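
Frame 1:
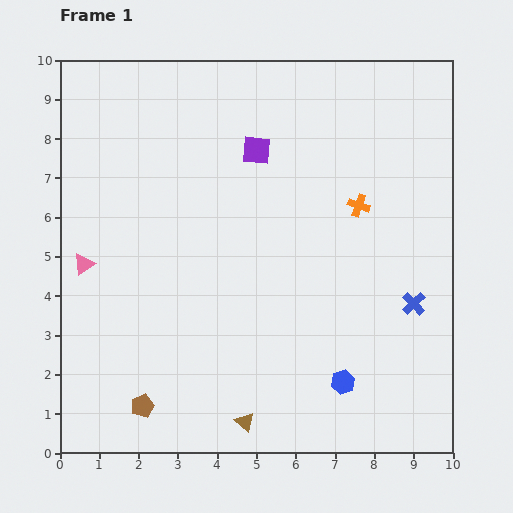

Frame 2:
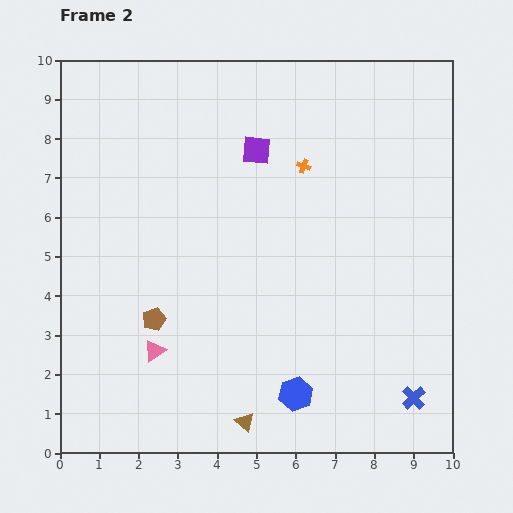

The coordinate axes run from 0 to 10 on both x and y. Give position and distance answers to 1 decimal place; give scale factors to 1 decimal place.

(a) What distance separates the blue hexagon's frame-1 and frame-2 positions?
1.2

The blue hexagon moved from (7.2, 1.8) to (6.0, 1.5), a distance of √(1.2² + 0.3²) ≈ 1.2.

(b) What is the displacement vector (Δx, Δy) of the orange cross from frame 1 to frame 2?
(-1.4, 1.0)

The orange cross was at (7.6, 6.3) in frame 1 and (6.2, 7.3) in frame 2.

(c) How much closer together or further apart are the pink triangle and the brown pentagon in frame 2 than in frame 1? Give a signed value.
-3.1

Distance in frame 1: 3.9. Distance in frame 2: 0.8.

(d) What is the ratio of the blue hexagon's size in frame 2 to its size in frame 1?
1.4×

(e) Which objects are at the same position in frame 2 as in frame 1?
the brown triangle, the purple square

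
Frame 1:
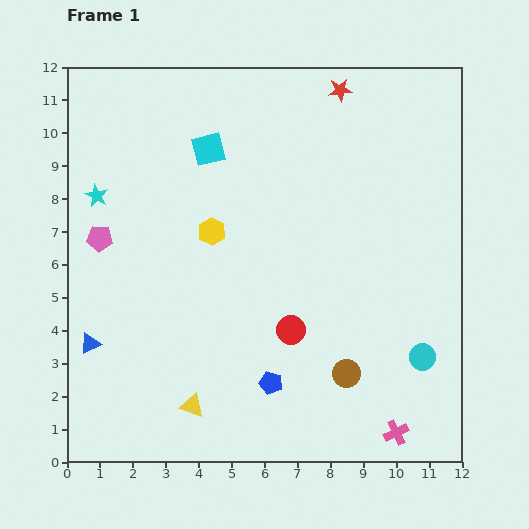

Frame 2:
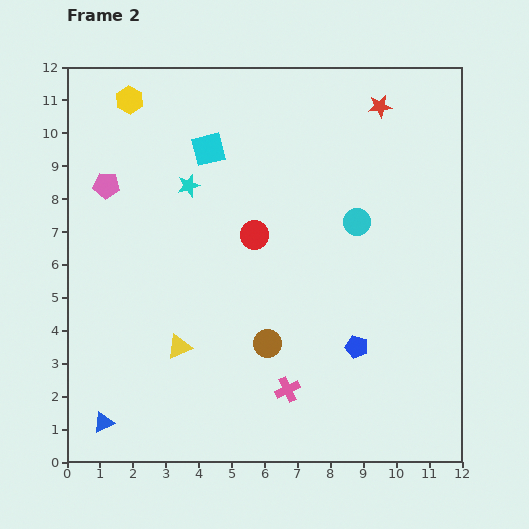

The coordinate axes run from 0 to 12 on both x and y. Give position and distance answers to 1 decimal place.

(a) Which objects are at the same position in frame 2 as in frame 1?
the cyan square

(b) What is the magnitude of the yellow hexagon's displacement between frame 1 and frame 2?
4.7

The yellow hexagon moved from (4.4, 7.0) to (1.9, 11.0), a distance of √(2.5² + 4.0²) ≈ 4.7.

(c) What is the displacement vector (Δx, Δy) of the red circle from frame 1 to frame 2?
(-1.1, 2.9)

The red circle was at (6.8, 4.0) in frame 1 and (5.7, 6.9) in frame 2.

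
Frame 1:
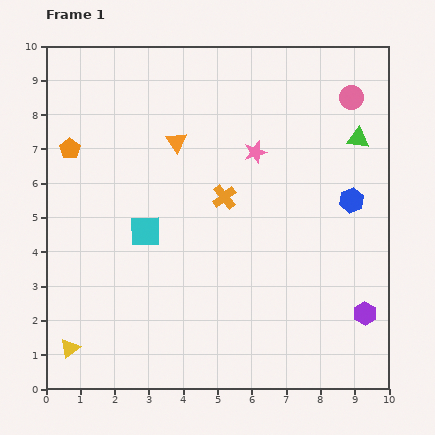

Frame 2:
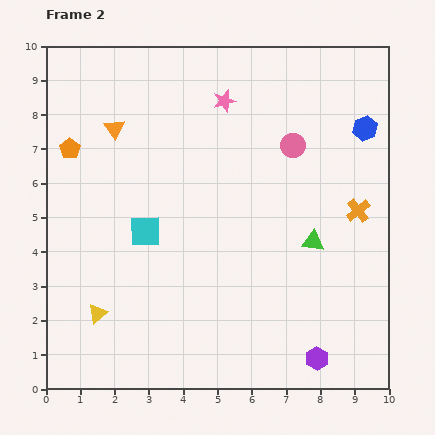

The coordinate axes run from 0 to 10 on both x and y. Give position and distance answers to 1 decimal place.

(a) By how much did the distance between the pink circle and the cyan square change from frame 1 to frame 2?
-2.2

Distance in frame 1: 7.2. Distance in frame 2: 5.0.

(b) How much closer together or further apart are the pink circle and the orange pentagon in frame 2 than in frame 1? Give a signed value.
-1.8

Distance in frame 1: 8.3. Distance in frame 2: 6.5.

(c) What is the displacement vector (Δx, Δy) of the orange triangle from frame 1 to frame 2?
(-1.8, 0.4)

The orange triangle was at (3.8, 7.2) in frame 1 and (2.0, 7.6) in frame 2.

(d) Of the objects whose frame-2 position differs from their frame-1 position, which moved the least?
the yellow triangle

(moved 1.3)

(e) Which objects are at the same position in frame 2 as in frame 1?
the orange pentagon, the cyan square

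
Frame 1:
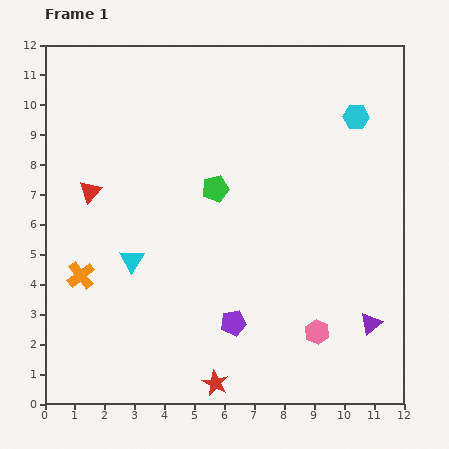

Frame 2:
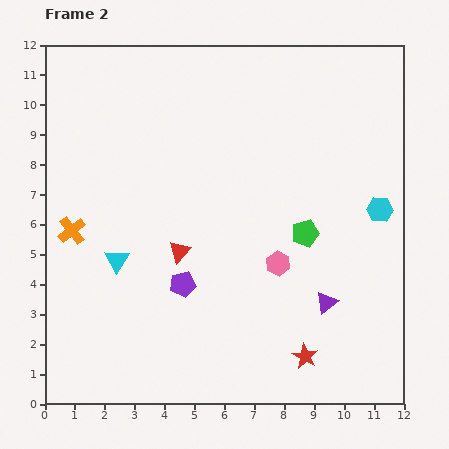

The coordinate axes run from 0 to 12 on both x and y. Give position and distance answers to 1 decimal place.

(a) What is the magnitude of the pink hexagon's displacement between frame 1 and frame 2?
2.6

The pink hexagon moved from (9.1, 2.4) to (7.8, 4.7), a distance of √(1.3² + 2.3²) ≈ 2.6.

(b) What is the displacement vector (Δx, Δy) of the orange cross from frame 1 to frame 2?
(-0.3, 1.5)

The orange cross was at (1.2, 4.3) in frame 1 and (0.9, 5.8) in frame 2.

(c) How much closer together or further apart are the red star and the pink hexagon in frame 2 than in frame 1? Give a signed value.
-0.6

Distance in frame 1: 3.8. Distance in frame 2: 3.2.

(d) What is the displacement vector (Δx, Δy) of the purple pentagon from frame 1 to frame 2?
(-1.7, 1.3)

The purple pentagon was at (6.3, 2.7) in frame 1 and (4.6, 4.0) in frame 2.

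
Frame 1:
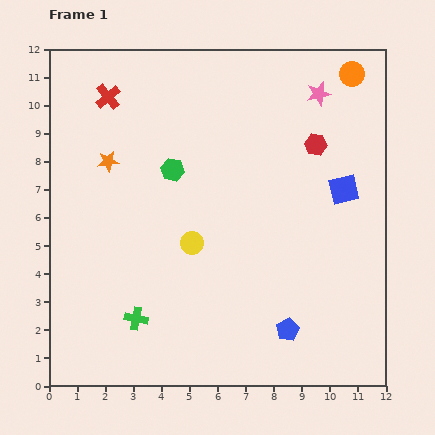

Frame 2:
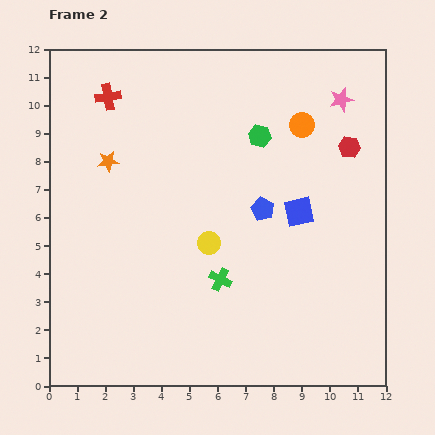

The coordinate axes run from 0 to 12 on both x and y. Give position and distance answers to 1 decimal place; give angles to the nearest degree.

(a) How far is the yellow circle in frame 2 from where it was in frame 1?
0.6

The yellow circle moved from (5.1, 5.1) to (5.7, 5.1), a distance of √(0.6² + 0.0²) ≈ 0.6.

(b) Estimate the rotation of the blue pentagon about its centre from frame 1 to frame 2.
18° counter-clockwise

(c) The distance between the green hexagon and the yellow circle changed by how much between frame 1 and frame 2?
+1.5

Distance in frame 1: 2.7. Distance in frame 2: 4.2.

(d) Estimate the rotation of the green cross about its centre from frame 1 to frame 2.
17° clockwise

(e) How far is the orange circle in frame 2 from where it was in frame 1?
2.5

The orange circle moved from (10.8, 11.1) to (9.0, 9.3), a distance of √(1.8² + 1.8²) ≈ 2.5.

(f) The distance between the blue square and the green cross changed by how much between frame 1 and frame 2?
-5.0

Distance in frame 1: 8.7. Distance in frame 2: 3.7.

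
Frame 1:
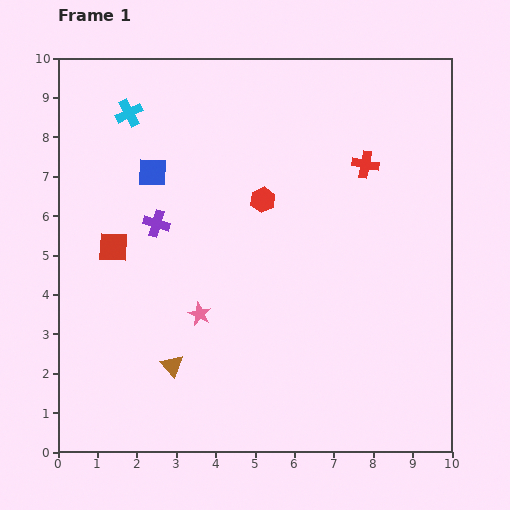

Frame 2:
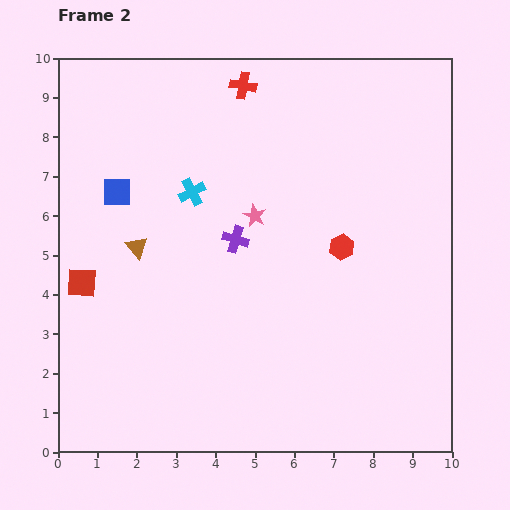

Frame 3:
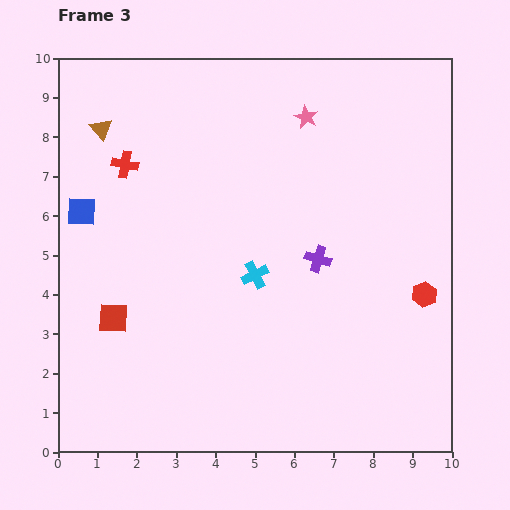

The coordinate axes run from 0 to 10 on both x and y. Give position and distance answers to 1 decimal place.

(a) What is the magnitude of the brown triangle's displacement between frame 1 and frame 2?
3.1

The brown triangle moved from (2.9, 2.2) to (2.0, 5.2), a distance of √(0.9² + 3.0²) ≈ 3.1.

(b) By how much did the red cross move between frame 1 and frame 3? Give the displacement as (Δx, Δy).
(-6.1, 0.0)

The red cross was at (7.8, 7.3) in frame 1 and (1.7, 7.3) in frame 3.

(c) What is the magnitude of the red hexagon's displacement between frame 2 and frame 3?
2.4

The red hexagon moved from (7.2, 5.2) to (9.3, 4.0), a distance of √(2.1² + 1.2²) ≈ 2.4.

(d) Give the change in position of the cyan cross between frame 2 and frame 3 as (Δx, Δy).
(1.6, -2.1)

The cyan cross was at (3.4, 6.6) in frame 2 and (5.0, 4.5) in frame 3.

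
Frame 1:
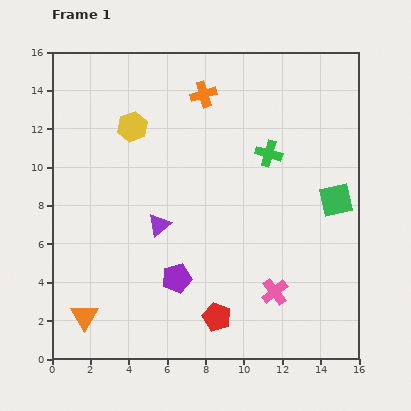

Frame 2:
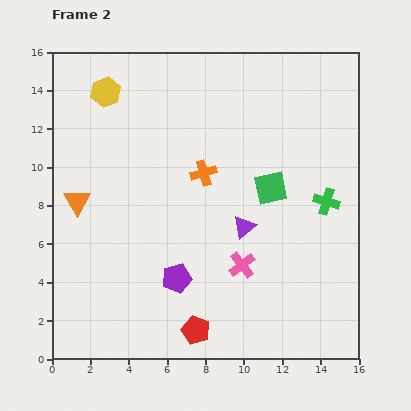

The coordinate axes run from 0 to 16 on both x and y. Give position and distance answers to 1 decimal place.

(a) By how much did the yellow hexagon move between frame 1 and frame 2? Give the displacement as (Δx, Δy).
(-1.4, 1.8)

The yellow hexagon was at (4.2, 12.1) in frame 1 and (2.8, 13.9) in frame 2.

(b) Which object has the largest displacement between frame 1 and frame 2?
the orange triangle

(moved 6.0; next 4.4)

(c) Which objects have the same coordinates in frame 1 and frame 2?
the purple pentagon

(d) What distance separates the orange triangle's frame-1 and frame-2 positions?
6.0

The orange triangle moved from (1.7, 2.2) to (1.3, 8.2), a distance of √(0.4² + 6.0²) ≈ 6.0.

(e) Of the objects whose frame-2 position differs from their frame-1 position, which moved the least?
the red pentagon

(moved 1.3)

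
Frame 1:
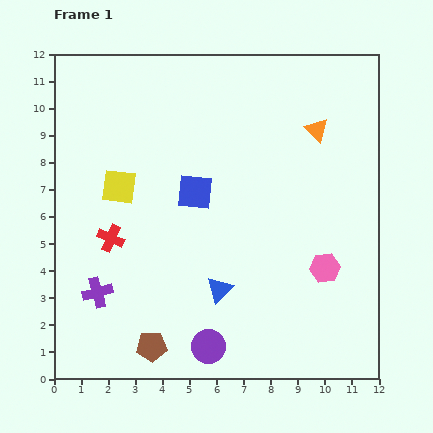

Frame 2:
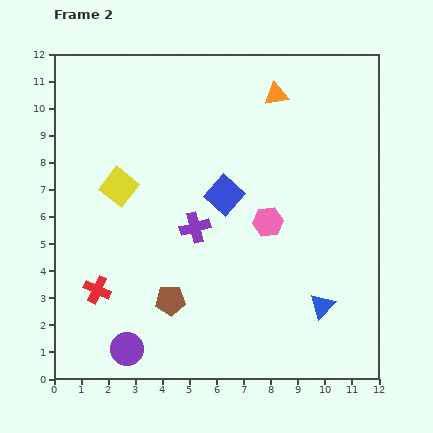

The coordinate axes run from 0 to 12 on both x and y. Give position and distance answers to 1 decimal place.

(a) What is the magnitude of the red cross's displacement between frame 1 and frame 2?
2.0

The red cross moved from (2.1, 5.2) to (1.6, 3.3), a distance of √(0.5² + 1.9²) ≈ 2.0.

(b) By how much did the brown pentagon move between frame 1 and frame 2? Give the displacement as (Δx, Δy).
(0.7, 1.7)

The brown pentagon was at (3.6, 1.2) in frame 1 and (4.3, 2.9) in frame 2.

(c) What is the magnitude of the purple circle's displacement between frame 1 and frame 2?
3.0

The purple circle moved from (5.7, 1.2) to (2.7, 1.1), a distance of √(3.0² + 0.1²) ≈ 3.0.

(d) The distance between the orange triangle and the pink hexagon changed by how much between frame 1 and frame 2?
-0.4

Distance in frame 1: 5.1. Distance in frame 2: 4.7.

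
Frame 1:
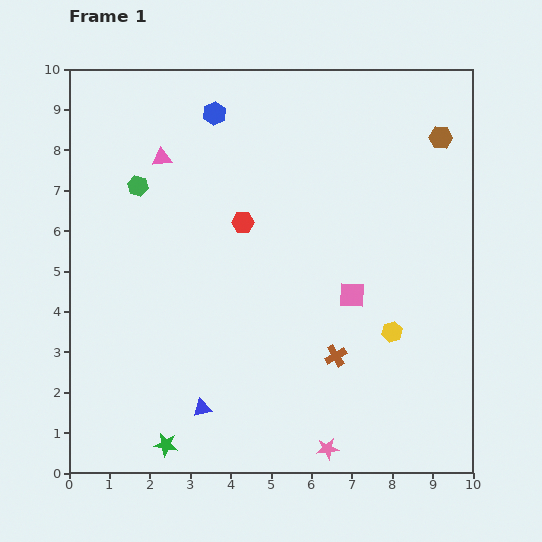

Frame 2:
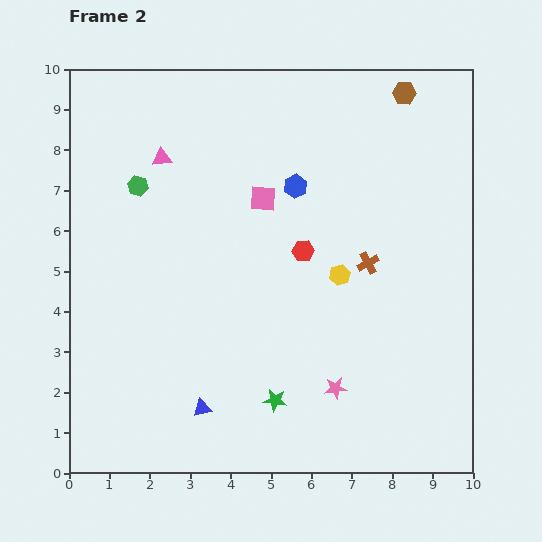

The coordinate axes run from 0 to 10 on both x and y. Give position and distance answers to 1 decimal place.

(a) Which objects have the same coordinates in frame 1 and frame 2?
the blue triangle, the green hexagon, the pink triangle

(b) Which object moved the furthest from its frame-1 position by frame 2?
the pink square

(moved 3.3; next 2.9)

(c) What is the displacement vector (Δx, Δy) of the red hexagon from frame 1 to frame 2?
(1.5, -0.7)

The red hexagon was at (4.3, 6.2) in frame 1 and (5.8, 5.5) in frame 2.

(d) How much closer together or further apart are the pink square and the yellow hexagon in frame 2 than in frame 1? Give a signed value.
+1.4

Distance in frame 1: 1.3. Distance in frame 2: 2.7.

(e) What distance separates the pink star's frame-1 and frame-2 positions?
1.5

The pink star moved from (6.4, 0.6) to (6.6, 2.1), a distance of √(0.2² + 1.5²) ≈ 1.5.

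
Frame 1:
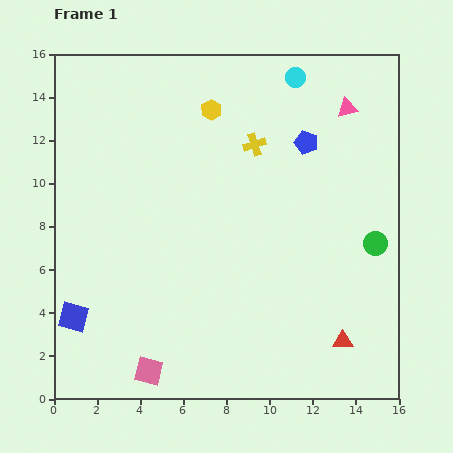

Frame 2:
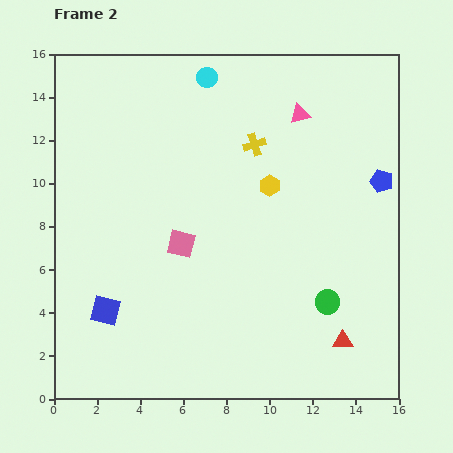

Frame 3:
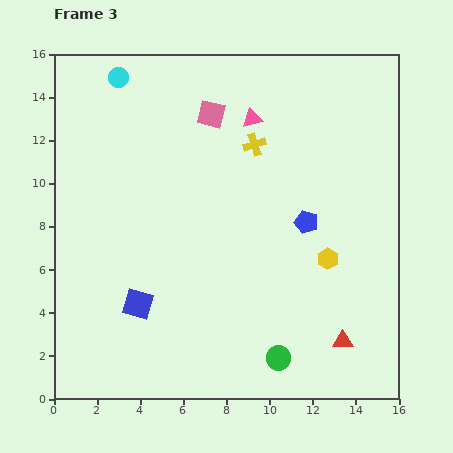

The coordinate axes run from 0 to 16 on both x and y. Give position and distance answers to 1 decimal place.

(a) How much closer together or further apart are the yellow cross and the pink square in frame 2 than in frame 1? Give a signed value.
-5.9

Distance in frame 1: 11.6. Distance in frame 2: 5.7.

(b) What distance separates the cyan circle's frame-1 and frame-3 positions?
8.2

The cyan circle moved from (11.2, 14.9) to (3.0, 14.9), a distance of √(8.2² + 0.0²) ≈ 8.2.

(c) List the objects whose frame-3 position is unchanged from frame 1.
the yellow cross, the red triangle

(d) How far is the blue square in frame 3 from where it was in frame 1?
3.1

The blue square moved from (0.9, 3.8) to (3.9, 4.4), a distance of √(3.0² + 0.6²) ≈ 3.1.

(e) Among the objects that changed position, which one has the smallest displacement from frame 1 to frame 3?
the blue square

(moved 3.1)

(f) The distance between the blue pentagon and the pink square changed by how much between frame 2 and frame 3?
-3.0

Distance in frame 2: 9.7. Distance in frame 3: 6.7.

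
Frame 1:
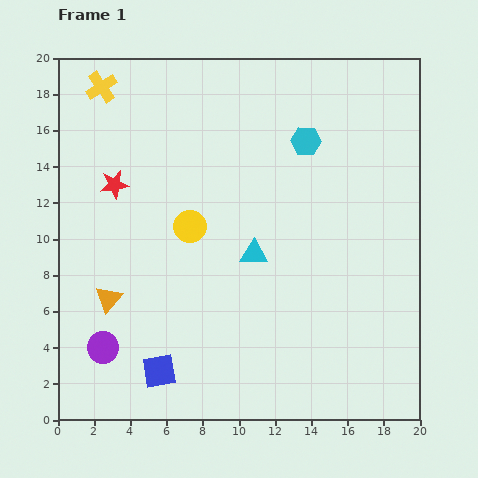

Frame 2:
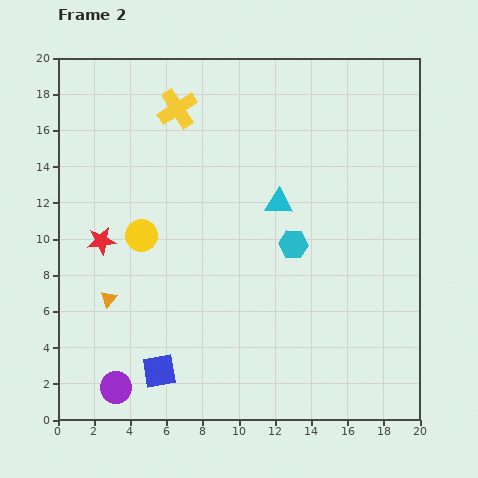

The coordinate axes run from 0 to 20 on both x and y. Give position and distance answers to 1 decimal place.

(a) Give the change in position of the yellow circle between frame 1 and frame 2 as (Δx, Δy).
(-2.7, -0.5)

The yellow circle was at (7.3, 10.7) in frame 1 and (4.6, 10.2) in frame 2.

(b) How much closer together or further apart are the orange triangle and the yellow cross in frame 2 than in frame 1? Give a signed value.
-0.5

Distance in frame 1: 11.7. Distance in frame 2: 11.2.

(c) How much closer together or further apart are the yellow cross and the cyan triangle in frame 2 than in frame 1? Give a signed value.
-4.9

Distance in frame 1: 12.5. Distance in frame 2: 7.6.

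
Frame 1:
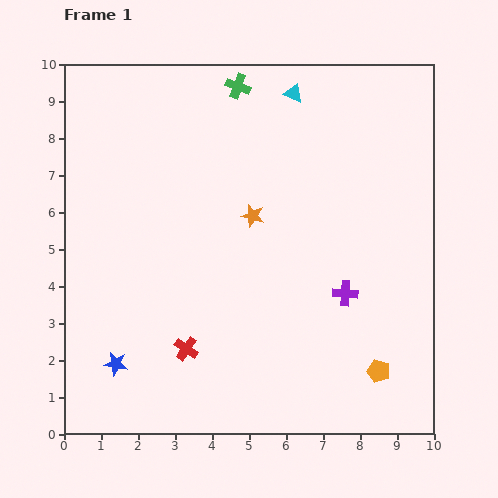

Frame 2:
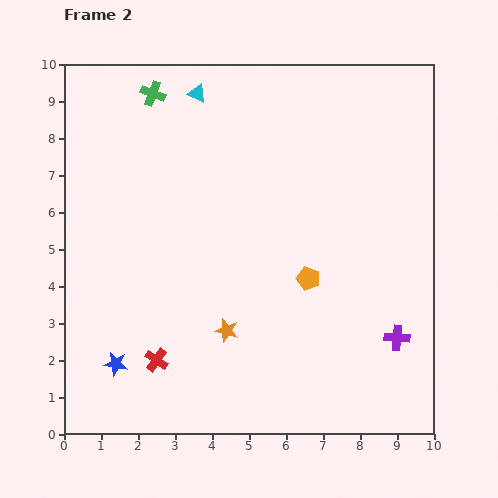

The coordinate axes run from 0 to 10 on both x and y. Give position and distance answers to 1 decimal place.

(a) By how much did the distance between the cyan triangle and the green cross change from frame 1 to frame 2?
-0.3

Distance in frame 1: 1.5. Distance in frame 2: 1.2.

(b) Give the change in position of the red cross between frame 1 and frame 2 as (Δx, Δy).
(-0.8, -0.3)

The red cross was at (3.3, 2.3) in frame 1 and (2.5, 2.0) in frame 2.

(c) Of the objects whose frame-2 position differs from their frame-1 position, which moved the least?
the red cross

(moved 0.9)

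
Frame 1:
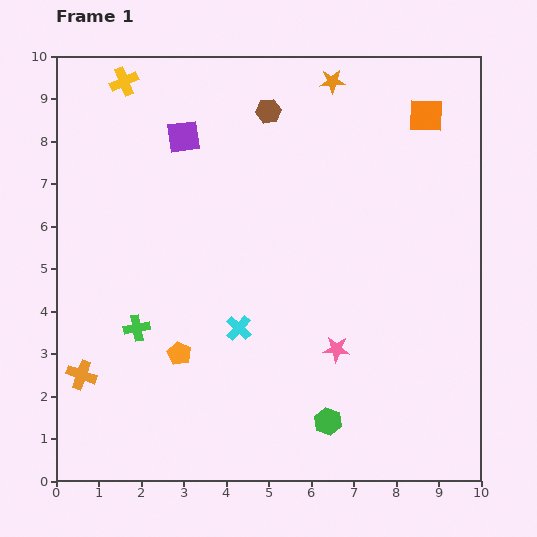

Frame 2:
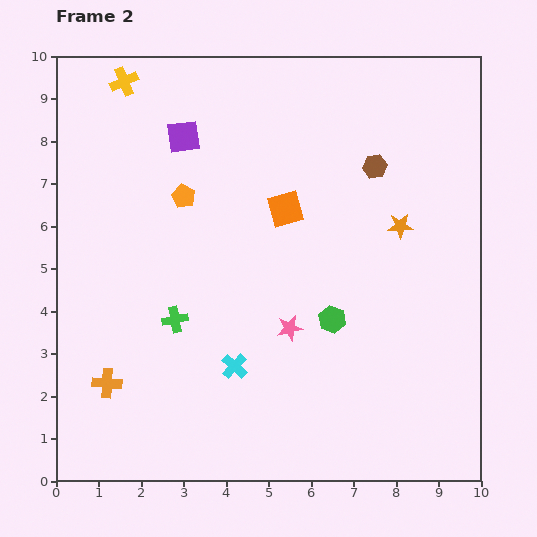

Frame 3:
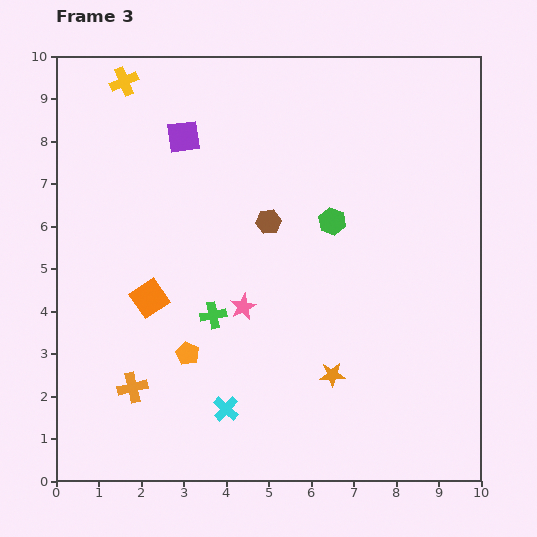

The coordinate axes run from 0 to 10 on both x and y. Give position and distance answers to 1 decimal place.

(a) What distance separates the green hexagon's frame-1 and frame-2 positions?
2.4

The green hexagon moved from (6.4, 1.4) to (6.5, 3.8), a distance of √(0.1² + 2.4²) ≈ 2.4.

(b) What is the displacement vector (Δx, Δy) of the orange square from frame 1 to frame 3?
(-6.5, -4.3)

The orange square was at (8.7, 8.6) in frame 1 and (2.2, 4.3) in frame 3.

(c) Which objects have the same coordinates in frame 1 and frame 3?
the purple square, the yellow cross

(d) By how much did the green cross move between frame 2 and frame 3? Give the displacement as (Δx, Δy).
(0.9, 0.1)

The green cross was at (2.8, 3.8) in frame 2 and (3.7, 3.9) in frame 3.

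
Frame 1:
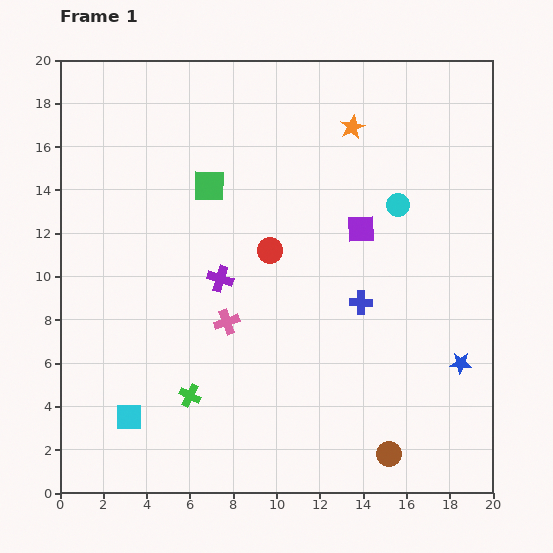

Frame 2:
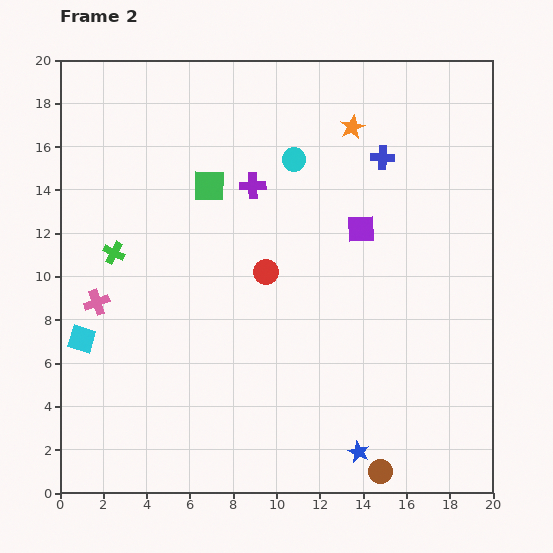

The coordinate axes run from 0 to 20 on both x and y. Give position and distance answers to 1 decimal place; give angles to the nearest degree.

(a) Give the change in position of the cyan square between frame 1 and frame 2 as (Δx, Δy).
(-2.2, 3.6)

The cyan square was at (3.2, 3.5) in frame 1 and (1.0, 7.1) in frame 2.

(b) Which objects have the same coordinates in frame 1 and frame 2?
the orange star, the purple square, the green square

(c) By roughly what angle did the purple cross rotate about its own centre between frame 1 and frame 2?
19° counter-clockwise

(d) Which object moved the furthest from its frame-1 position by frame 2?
the green cross

(moved 7.5; next 6.8)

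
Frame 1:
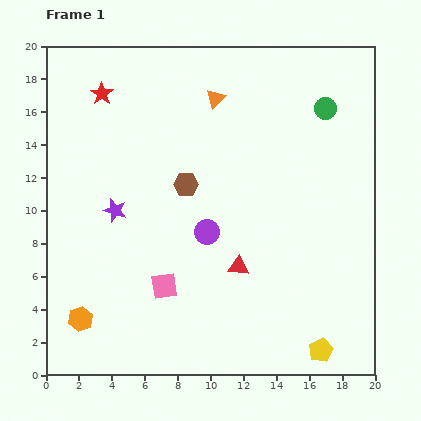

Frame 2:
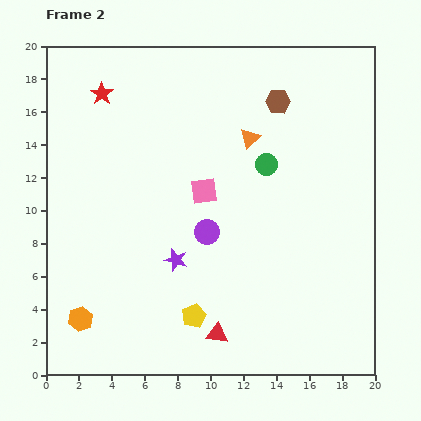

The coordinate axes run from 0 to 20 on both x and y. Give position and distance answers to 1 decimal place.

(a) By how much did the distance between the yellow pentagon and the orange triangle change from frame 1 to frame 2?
-5.3

Distance in frame 1: 16.6. Distance in frame 2: 11.3.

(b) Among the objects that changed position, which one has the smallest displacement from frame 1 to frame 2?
the orange triangle

(moved 3.2)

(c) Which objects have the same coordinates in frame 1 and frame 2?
the red star, the orange hexagon, the purple circle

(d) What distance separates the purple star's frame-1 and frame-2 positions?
4.8

The purple star moved from (4.2, 10.0) to (7.9, 7.0), a distance of √(3.7² + 3.0²) ≈ 4.8.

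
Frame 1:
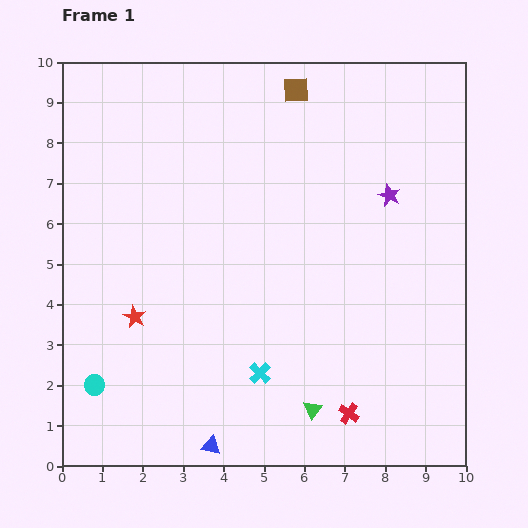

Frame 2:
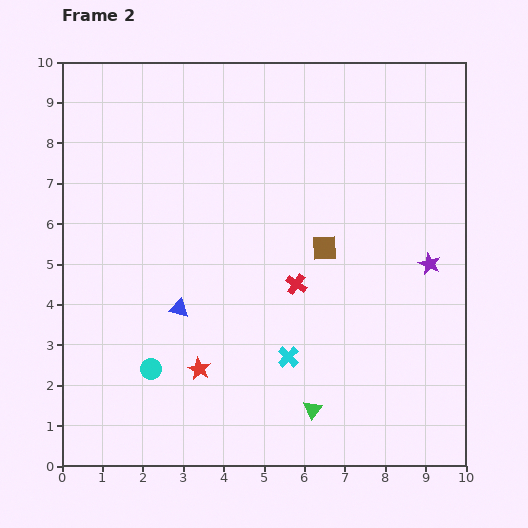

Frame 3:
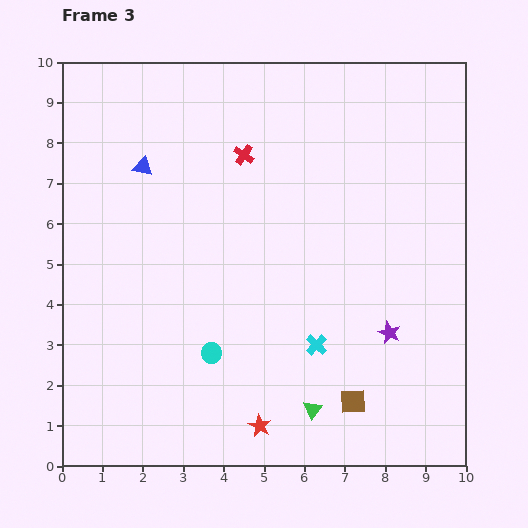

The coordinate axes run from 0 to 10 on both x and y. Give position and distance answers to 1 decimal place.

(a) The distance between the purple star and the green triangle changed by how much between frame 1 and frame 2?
-1.0

Distance in frame 1: 5.6. Distance in frame 2: 4.6.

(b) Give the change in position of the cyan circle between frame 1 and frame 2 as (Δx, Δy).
(1.4, 0.4)

The cyan circle was at (0.8, 2.0) in frame 1 and (2.2, 2.4) in frame 2.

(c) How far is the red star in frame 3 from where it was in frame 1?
4.1

The red star moved from (1.8, 3.7) to (4.9, 1.0), a distance of √(3.1² + 2.7²) ≈ 4.1.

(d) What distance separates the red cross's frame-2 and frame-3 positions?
3.5

The red cross moved from (5.8, 4.5) to (4.5, 7.7), a distance of √(1.3² + 3.2²) ≈ 3.5.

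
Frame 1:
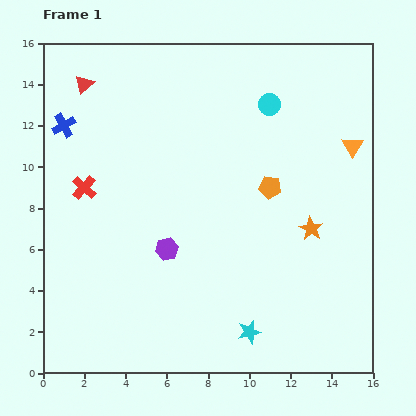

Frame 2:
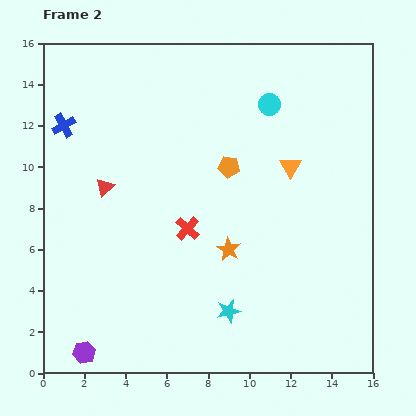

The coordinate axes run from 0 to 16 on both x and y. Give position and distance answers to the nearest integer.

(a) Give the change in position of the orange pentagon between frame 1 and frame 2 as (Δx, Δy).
(-2, 1)

The orange pentagon was at (11, 9) in frame 1 and (9, 10) in frame 2.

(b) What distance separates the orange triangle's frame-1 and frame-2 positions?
3

The orange triangle moved from (15, 11) to (12, 10), a distance of √(3² + 1²) ≈ 3.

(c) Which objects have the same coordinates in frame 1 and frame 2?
the cyan circle, the blue cross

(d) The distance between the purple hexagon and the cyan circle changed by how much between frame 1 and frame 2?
+6

Distance in frame 1: 9. Distance in frame 2: 15.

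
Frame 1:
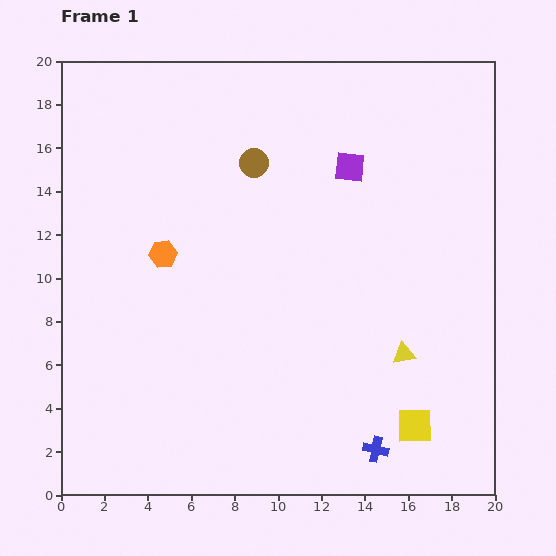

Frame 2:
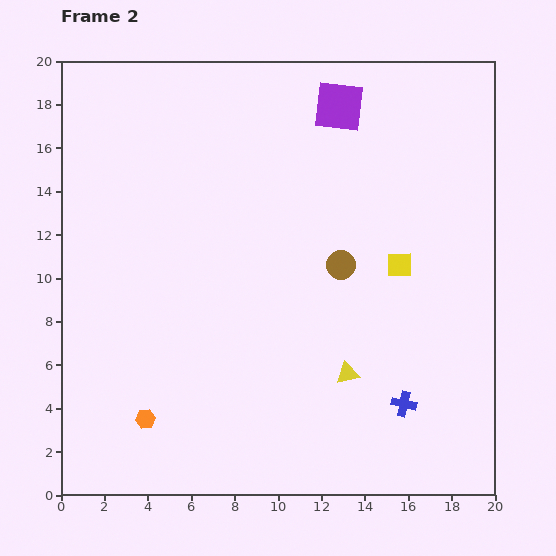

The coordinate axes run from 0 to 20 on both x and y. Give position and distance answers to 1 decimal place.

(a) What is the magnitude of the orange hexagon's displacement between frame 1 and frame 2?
7.6

The orange hexagon moved from (4.7, 11.1) to (3.9, 3.5), a distance of √(0.8² + 7.6²) ≈ 7.6.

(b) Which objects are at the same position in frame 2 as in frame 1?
none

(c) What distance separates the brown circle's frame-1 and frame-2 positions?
6.2

The brown circle moved from (8.9, 15.3) to (12.9, 10.6), a distance of √(4.0² + 4.7²) ≈ 6.2.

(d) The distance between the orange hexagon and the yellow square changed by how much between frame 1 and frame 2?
-0.3

Distance in frame 1: 14.0. Distance in frame 2: 13.7.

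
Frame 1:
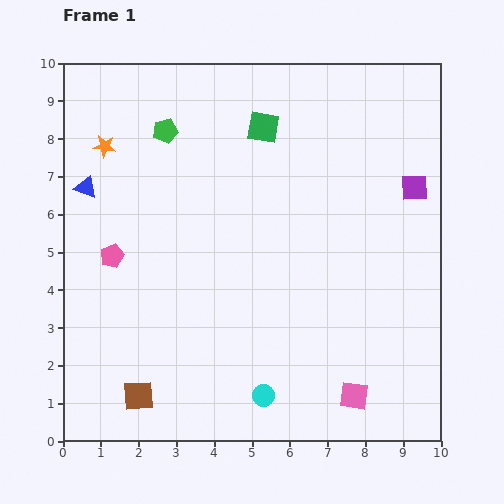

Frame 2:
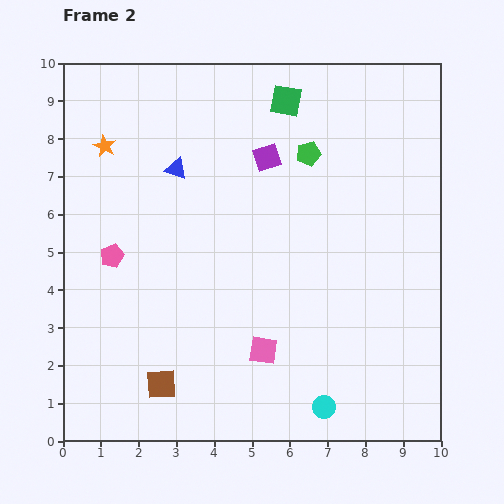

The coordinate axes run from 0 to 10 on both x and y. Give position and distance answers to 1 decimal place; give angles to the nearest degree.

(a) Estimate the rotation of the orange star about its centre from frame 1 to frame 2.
19° clockwise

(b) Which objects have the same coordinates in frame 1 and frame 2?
the pink pentagon, the orange star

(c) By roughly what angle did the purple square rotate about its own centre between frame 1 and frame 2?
16° counter-clockwise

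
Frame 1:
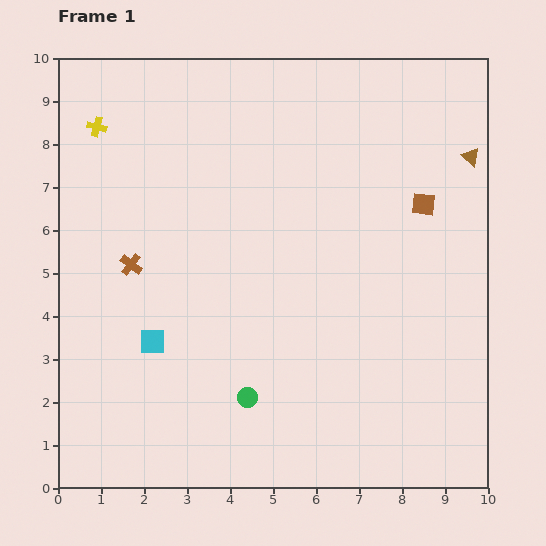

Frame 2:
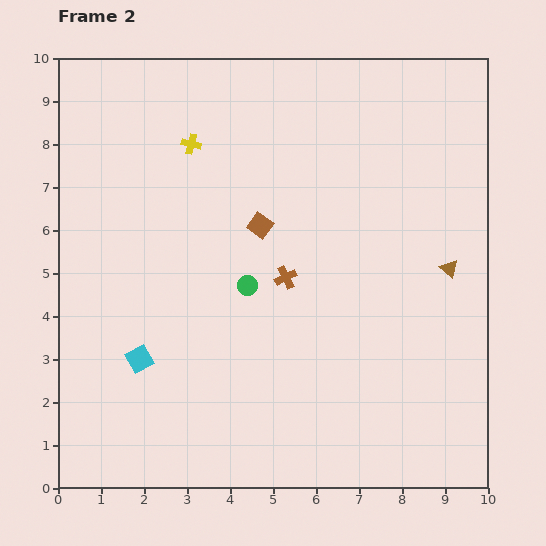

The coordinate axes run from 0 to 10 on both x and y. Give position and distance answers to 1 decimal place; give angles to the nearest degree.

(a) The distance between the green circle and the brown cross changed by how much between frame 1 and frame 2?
-3.2

Distance in frame 1: 4.1. Distance in frame 2: 0.9.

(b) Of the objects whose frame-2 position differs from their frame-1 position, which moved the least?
the cyan square

(moved 0.5)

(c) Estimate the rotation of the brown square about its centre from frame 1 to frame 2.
29° clockwise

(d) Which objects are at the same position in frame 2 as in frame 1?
none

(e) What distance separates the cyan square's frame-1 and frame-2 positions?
0.5

The cyan square moved from (2.2, 3.4) to (1.9, 3.0), a distance of √(0.3² + 0.4²) ≈ 0.5.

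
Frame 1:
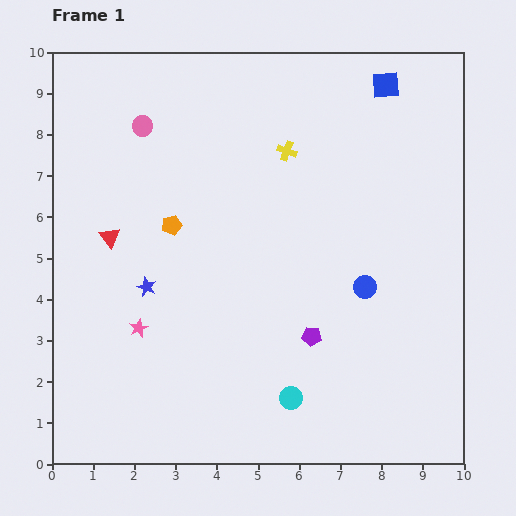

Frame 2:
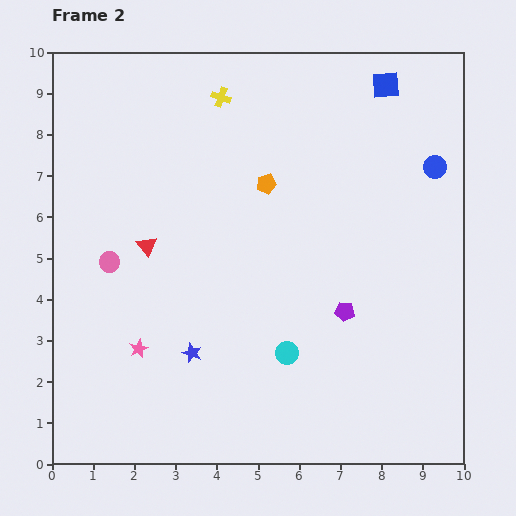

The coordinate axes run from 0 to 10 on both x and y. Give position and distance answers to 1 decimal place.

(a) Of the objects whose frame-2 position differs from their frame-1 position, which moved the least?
the pink star

(moved 0.5)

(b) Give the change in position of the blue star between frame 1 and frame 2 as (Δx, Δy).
(1.1, -1.6)

The blue star was at (2.3, 4.3) in frame 1 and (3.4, 2.7) in frame 2.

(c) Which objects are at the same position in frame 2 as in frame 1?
the blue square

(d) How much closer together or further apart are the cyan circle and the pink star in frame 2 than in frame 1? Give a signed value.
-0.5

Distance in frame 1: 4.1. Distance in frame 2: 3.6.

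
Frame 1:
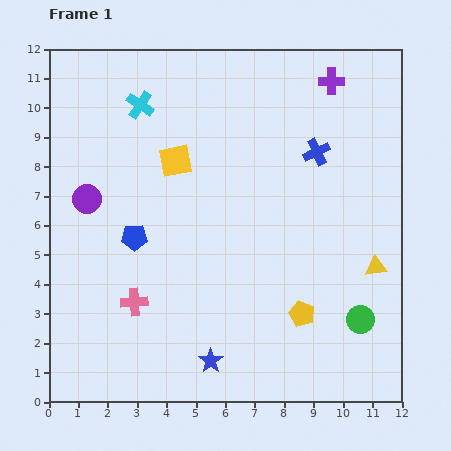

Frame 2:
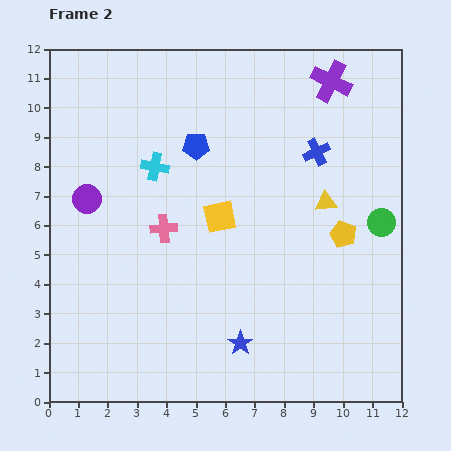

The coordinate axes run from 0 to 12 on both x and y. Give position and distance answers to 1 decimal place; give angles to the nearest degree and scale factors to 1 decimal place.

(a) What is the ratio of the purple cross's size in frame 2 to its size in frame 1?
1.6×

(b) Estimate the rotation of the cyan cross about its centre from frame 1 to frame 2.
23° counter-clockwise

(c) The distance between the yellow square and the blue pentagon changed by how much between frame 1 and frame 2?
-0.5

Distance in frame 1: 3.0. Distance in frame 2: 2.5.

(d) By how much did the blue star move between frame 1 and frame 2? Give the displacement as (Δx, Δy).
(1.0, 0.6)

The blue star was at (5.5, 1.4) in frame 1 and (6.5, 2.0) in frame 2.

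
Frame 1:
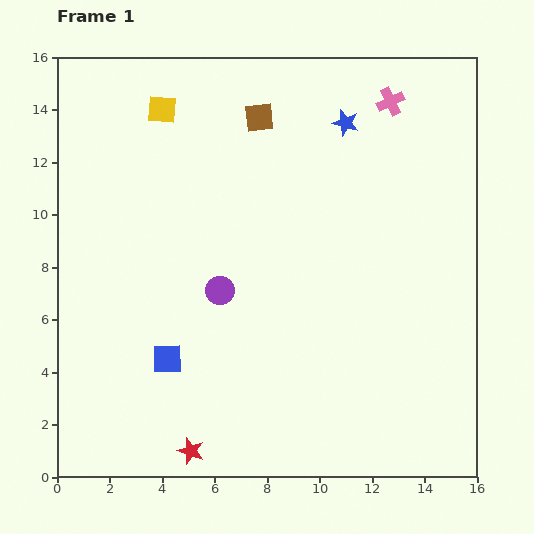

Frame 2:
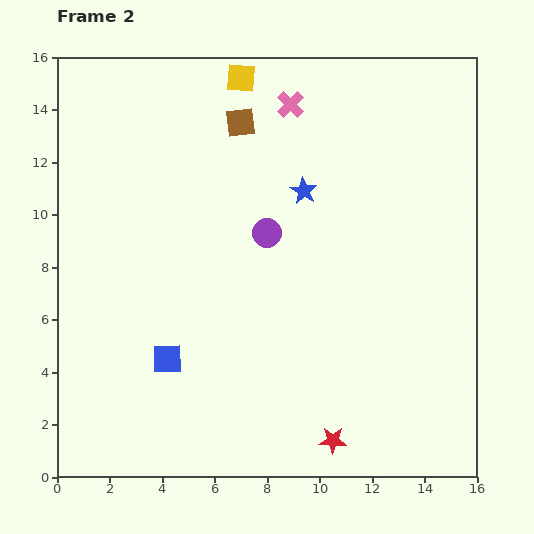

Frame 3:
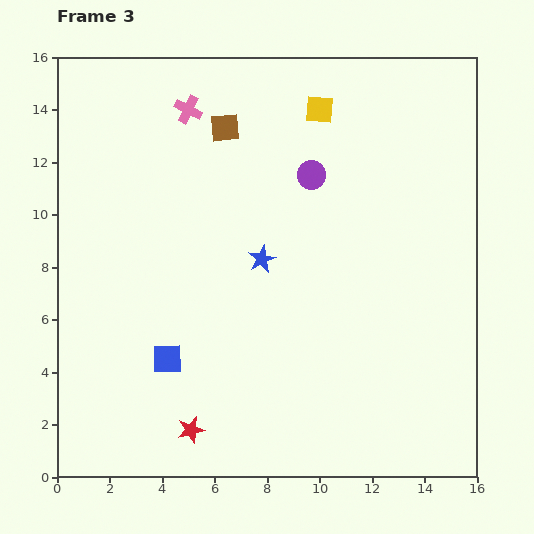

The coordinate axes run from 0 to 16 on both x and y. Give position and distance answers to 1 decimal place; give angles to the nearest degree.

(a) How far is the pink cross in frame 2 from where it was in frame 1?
3.8

The pink cross moved from (12.7, 14.3) to (8.9, 14.2), a distance of √(3.8² + 0.1²) ≈ 3.8.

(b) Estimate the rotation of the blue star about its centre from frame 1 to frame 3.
31° clockwise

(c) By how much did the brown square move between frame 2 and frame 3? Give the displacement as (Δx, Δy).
(-0.6, -0.2)

The brown square was at (7.0, 13.5) in frame 2 and (6.4, 13.3) in frame 3.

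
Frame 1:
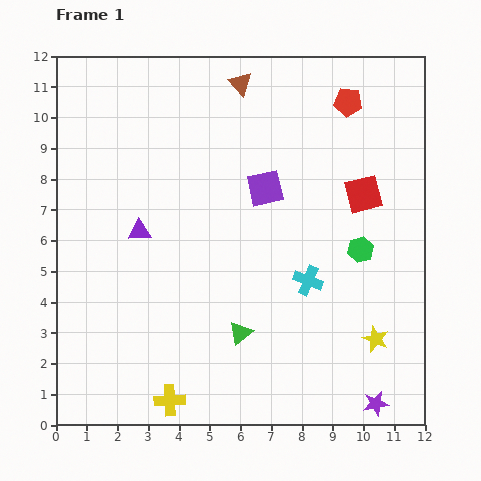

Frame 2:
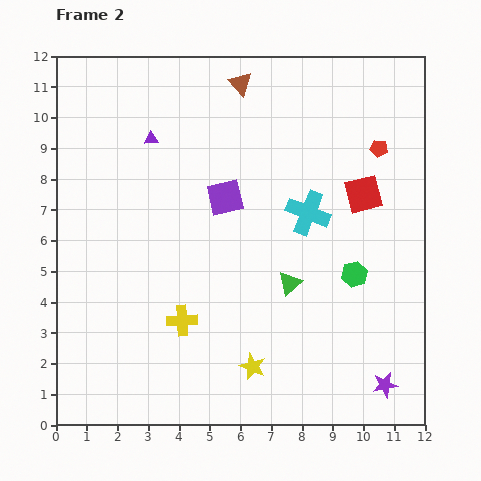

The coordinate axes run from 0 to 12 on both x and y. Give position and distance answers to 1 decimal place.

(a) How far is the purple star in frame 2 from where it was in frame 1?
0.7

The purple star moved from (10.4, 0.7) to (10.7, 1.3), a distance of √(0.3² + 0.6²) ≈ 0.7.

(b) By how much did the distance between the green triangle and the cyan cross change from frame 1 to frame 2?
-0.4

Distance in frame 1: 2.8. Distance in frame 2: 2.4.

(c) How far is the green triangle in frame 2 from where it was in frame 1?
2.3

The green triangle moved from (6.0, 3.0) to (7.6, 4.6), a distance of √(1.6² + 1.6²) ≈ 2.3.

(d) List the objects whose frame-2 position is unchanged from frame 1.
the red square, the brown triangle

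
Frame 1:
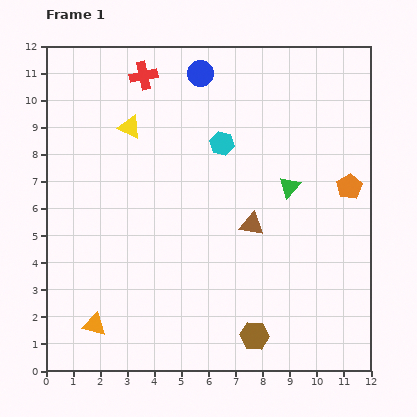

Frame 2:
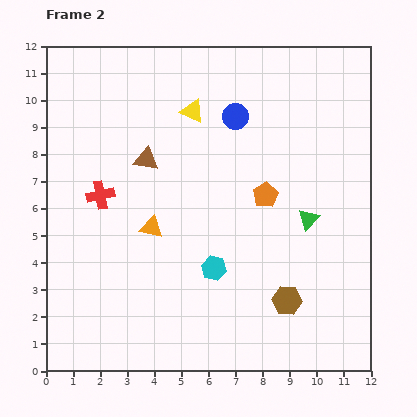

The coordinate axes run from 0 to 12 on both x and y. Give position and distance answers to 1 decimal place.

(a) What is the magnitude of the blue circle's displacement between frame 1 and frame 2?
2.1

The blue circle moved from (5.7, 11.0) to (7.0, 9.4), a distance of √(1.3² + 1.6²) ≈ 2.1.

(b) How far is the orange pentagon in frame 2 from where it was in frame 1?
3.1

The orange pentagon moved from (11.2, 6.8) to (8.1, 6.5), a distance of √(3.1² + 0.3²) ≈ 3.1.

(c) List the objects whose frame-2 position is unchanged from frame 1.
none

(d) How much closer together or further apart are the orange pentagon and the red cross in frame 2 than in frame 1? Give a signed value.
-2.5

Distance in frame 1: 8.6. Distance in frame 2: 6.1.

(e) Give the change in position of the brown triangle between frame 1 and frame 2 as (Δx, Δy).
(-3.9, 2.4)

The brown triangle was at (7.6, 5.4) in frame 1 and (3.7, 7.8) in frame 2.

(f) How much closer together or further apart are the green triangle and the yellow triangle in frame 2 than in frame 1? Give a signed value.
-0.4

Distance in frame 1: 6.3. Distance in frame 2: 5.9.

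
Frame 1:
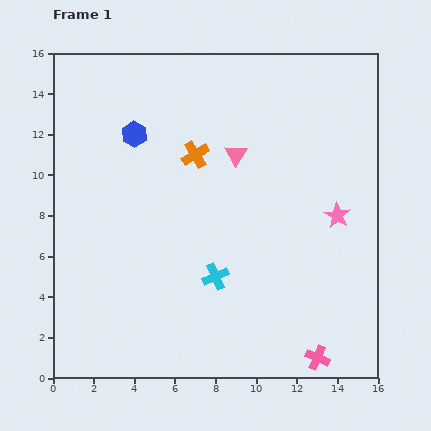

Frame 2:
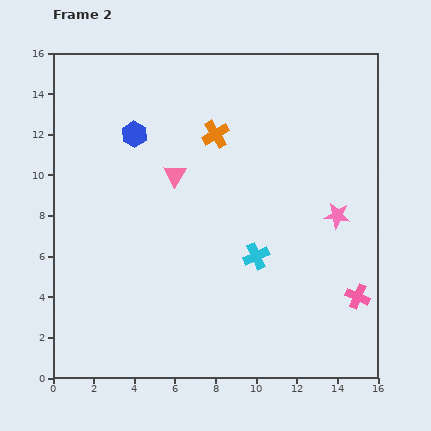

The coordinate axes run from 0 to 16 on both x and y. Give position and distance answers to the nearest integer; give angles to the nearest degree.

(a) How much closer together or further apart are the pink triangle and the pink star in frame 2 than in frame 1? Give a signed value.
+2

Distance in frame 1: 6. Distance in frame 2: 8.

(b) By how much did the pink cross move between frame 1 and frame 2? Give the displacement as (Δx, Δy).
(2, 3)

The pink cross was at (13, 1) in frame 1 and (15, 4) in frame 2.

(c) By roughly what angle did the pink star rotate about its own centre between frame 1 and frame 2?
23° counter-clockwise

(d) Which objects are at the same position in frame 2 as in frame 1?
the pink star, the blue hexagon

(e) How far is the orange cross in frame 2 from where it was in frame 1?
1

The orange cross moved from (7, 11) to (8, 12), a distance of √(1² + 1²) ≈ 1.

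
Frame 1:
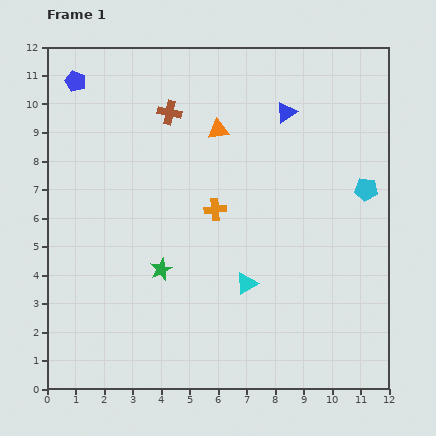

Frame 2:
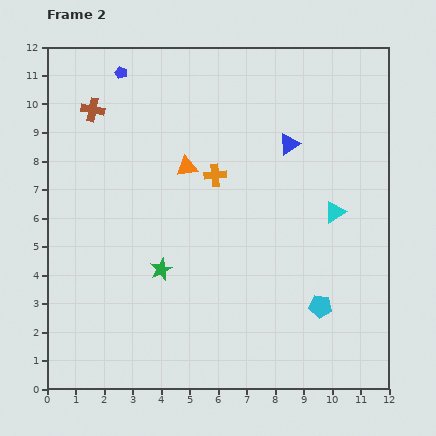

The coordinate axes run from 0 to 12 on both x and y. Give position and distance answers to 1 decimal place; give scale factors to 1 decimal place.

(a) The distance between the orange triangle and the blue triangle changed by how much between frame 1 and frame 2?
+1.2

Distance in frame 1: 2.5. Distance in frame 2: 3.7.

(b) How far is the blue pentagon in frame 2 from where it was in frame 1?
1.6

The blue pentagon moved from (1.0, 10.8) to (2.6, 11.1), a distance of √(1.6² + 0.3²) ≈ 1.6.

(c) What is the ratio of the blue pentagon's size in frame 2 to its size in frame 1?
0.6×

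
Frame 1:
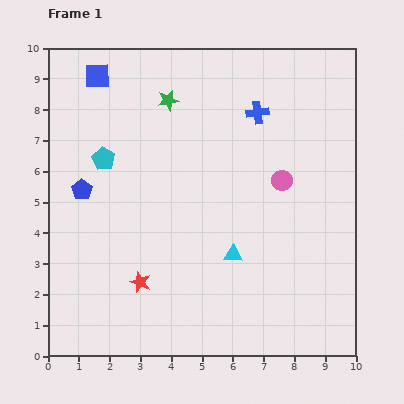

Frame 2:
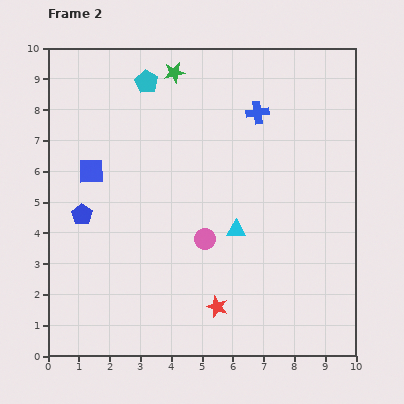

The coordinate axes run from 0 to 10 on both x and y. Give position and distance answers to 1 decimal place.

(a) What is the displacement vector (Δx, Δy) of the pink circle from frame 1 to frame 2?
(-2.5, -1.9)

The pink circle was at (7.6, 5.7) in frame 1 and (5.1, 3.8) in frame 2.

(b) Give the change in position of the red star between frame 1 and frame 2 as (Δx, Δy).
(2.5, -0.8)

The red star was at (3.0, 2.4) in frame 1 and (5.5, 1.6) in frame 2.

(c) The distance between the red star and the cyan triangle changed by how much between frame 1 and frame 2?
-0.5

Distance in frame 1: 3.1. Distance in frame 2: 2.6.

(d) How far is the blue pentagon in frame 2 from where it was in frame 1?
0.8

The blue pentagon moved from (1.1, 5.4) to (1.1, 4.6), a distance of √(0.0² + 0.8²) ≈ 0.8.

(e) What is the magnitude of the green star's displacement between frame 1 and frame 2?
0.9

The green star moved from (3.9, 8.3) to (4.1, 9.2), a distance of √(0.2² + 0.9²) ≈ 0.9.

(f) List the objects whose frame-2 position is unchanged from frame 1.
the blue cross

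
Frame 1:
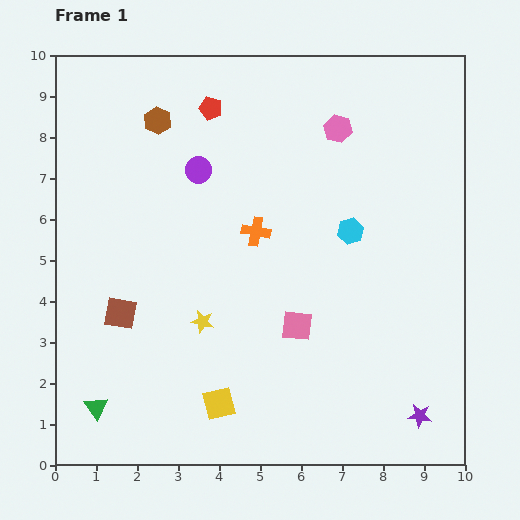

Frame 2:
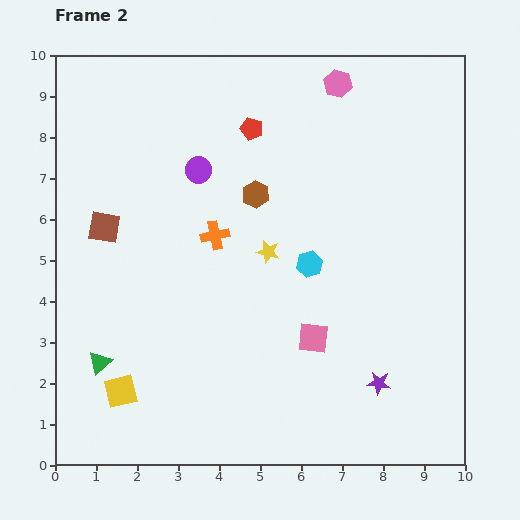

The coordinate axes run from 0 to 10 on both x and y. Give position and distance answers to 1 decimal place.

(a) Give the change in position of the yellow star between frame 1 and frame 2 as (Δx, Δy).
(1.6, 1.7)

The yellow star was at (3.6, 3.5) in frame 1 and (5.2, 5.2) in frame 2.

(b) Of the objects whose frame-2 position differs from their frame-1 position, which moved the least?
the pink square

(moved 0.5)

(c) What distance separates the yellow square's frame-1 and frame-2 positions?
2.4

The yellow square moved from (4.0, 1.5) to (1.6, 1.8), a distance of √(2.4² + 0.3²) ≈ 2.4.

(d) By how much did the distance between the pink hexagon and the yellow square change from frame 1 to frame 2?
+1.9

Distance in frame 1: 7.3. Distance in frame 2: 9.2.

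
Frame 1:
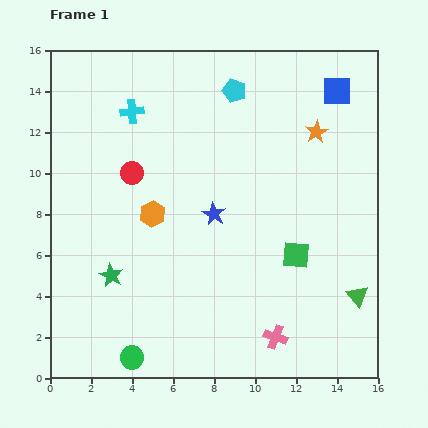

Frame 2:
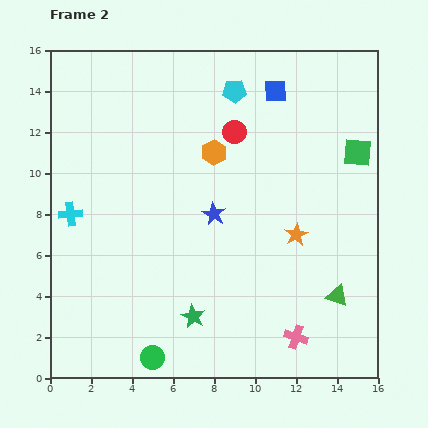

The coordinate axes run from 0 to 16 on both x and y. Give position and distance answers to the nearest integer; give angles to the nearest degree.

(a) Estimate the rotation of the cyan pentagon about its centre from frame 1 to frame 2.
21° counter-clockwise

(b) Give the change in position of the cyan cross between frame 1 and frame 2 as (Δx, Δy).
(-3, -5)

The cyan cross was at (4, 13) in frame 1 and (1, 8) in frame 2.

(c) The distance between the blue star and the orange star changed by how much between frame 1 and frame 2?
-2

Distance in frame 1: 6. Distance in frame 2: 4.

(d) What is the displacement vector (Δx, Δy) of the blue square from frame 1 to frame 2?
(-3, 0)

The blue square was at (14, 14) in frame 1 and (11, 14) in frame 2.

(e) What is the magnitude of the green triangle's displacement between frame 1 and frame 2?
1

The green triangle moved from (15, 4) to (14, 4), a distance of √(1² + 0²) ≈ 1.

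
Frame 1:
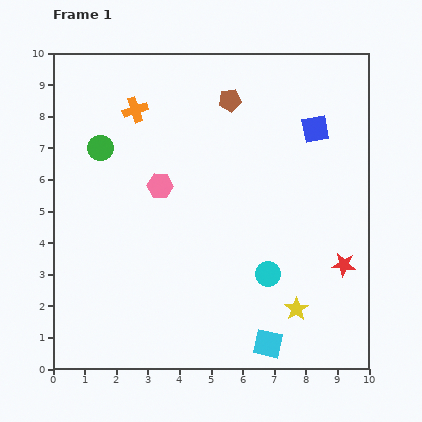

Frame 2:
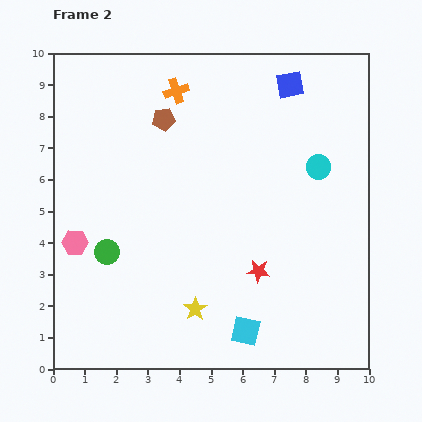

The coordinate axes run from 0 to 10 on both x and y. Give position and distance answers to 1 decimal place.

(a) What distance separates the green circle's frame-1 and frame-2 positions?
3.3

The green circle moved from (1.5, 7.0) to (1.7, 3.7), a distance of √(0.2² + 3.3²) ≈ 3.3.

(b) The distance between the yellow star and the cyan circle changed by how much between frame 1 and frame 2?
+4.6

Distance in frame 1: 1.4. Distance in frame 2: 6.0.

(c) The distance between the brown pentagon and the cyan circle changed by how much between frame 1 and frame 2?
-0.5

Distance in frame 1: 5.6. Distance in frame 2: 5.1.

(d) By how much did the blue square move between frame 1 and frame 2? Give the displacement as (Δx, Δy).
(-0.8, 1.4)

The blue square was at (8.3, 7.6) in frame 1 and (7.5, 9.0) in frame 2.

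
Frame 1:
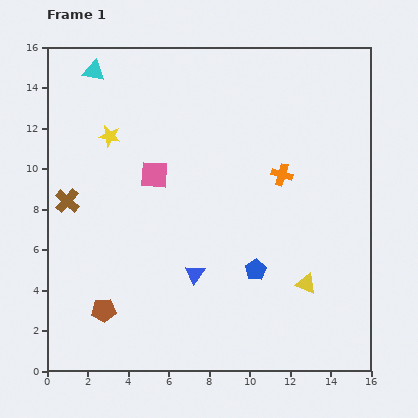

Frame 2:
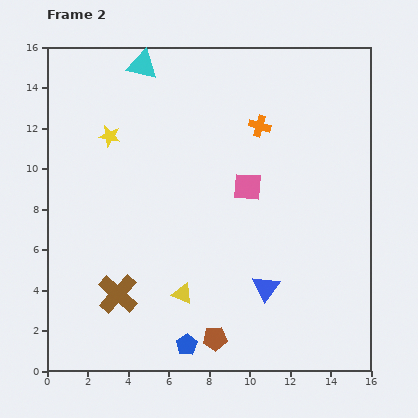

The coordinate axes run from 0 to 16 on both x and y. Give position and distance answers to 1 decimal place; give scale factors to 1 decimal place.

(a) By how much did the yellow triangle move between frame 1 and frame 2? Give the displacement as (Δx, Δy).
(-6.1, -0.5)

The yellow triangle was at (12.8, 4.3) in frame 1 and (6.7, 3.8) in frame 2.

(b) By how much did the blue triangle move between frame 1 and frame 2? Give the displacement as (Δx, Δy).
(3.5, -0.7)

The blue triangle was at (7.3, 4.8) in frame 1 and (10.8, 4.1) in frame 2.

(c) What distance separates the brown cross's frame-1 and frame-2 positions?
5.2

The brown cross moved from (1.0, 8.4) to (3.5, 3.8), a distance of √(2.5² + 4.6²) ≈ 5.2.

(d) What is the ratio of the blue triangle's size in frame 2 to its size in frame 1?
1.4×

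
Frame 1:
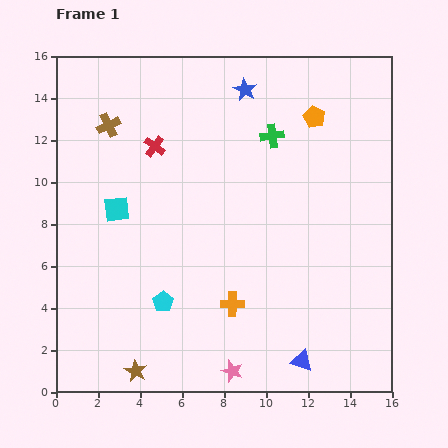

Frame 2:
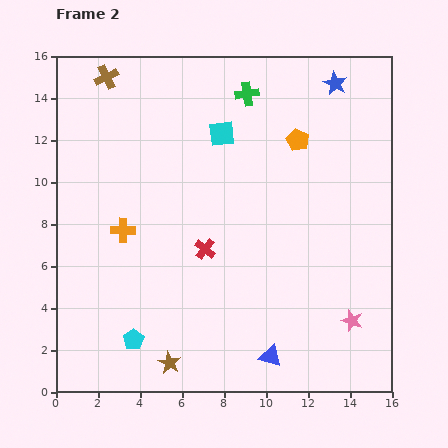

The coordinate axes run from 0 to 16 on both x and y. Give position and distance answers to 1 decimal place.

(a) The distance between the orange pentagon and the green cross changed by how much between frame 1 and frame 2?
+1.1

Distance in frame 1: 2.2. Distance in frame 2: 3.3.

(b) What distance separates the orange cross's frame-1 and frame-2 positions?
6.3

The orange cross moved from (8.4, 4.2) to (3.2, 7.7), a distance of √(5.2² + 3.5²) ≈ 6.3.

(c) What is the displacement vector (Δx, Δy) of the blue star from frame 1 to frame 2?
(4.3, 0.3)

The blue star was at (9.0, 14.4) in frame 1 and (13.3, 14.7) in frame 2.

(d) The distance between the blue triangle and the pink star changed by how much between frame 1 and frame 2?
+1.0

Distance in frame 1: 3.3. Distance in frame 2: 4.3.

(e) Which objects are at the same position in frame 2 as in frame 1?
none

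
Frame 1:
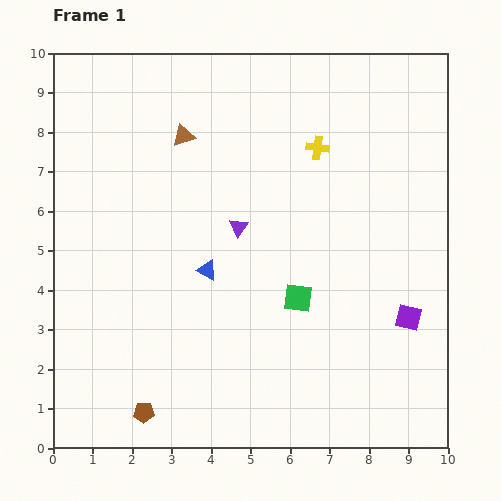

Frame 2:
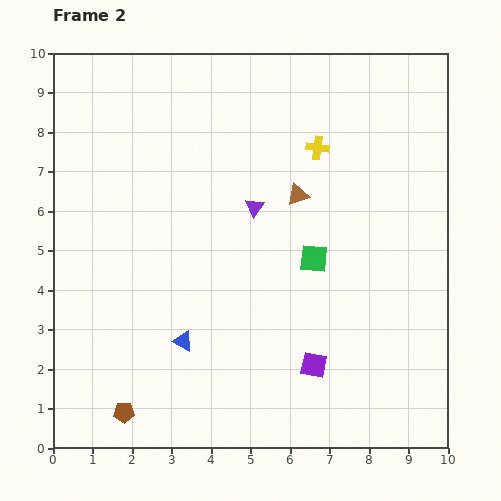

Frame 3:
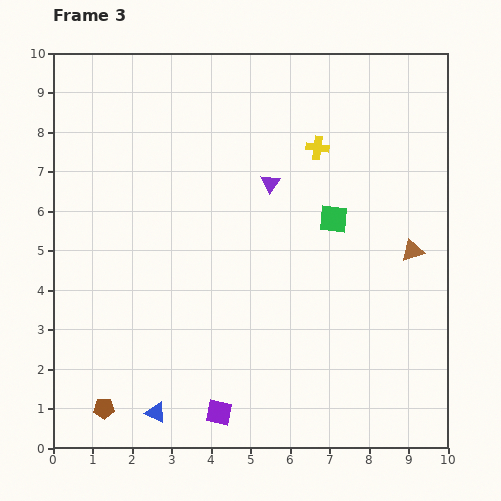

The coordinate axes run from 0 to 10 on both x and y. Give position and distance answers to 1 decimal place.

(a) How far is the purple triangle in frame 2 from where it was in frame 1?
0.6

The purple triangle moved from (4.7, 5.6) to (5.1, 6.1), a distance of √(0.4² + 0.5²) ≈ 0.6.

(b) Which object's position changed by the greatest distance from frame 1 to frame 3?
the brown triangle

(moved 6.5; next 5.4)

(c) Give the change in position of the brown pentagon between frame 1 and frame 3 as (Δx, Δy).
(-1.0, 0.1)

The brown pentagon was at (2.3, 0.9) in frame 1 and (1.3, 1.0) in frame 3.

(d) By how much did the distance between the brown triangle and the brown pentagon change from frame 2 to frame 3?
+1.8

Distance in frame 2: 7.0. Distance in frame 3: 8.8.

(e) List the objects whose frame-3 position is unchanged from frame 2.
the yellow cross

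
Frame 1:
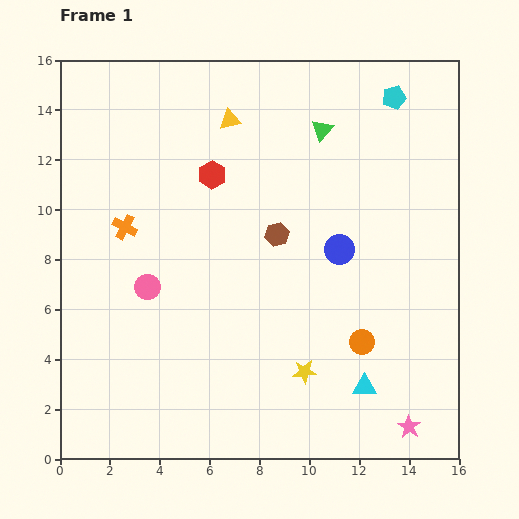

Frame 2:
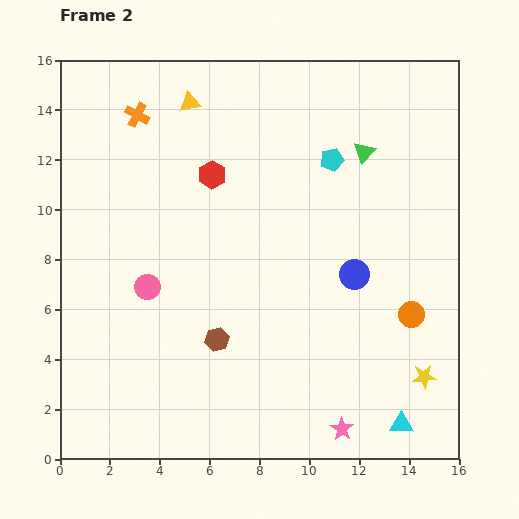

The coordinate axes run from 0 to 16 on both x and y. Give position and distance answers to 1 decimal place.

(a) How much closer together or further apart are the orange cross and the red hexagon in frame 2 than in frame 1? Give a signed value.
-0.3

Distance in frame 1: 4.1. Distance in frame 2: 3.8.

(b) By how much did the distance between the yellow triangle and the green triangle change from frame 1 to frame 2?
+3.6

Distance in frame 1: 3.7. Distance in frame 2: 7.3.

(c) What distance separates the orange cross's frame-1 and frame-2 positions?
4.5

The orange cross moved from (2.6, 9.3) to (3.1, 13.8), a distance of √(0.5² + 4.5²) ≈ 4.5.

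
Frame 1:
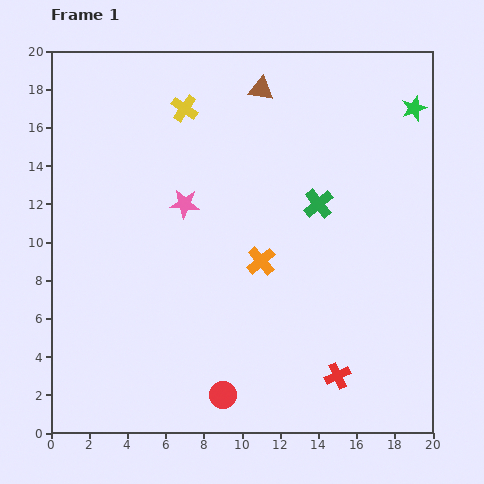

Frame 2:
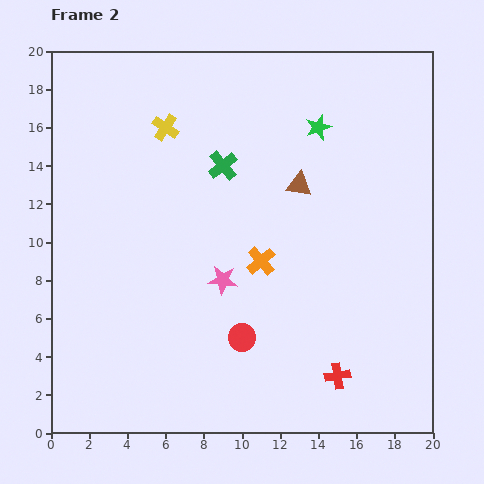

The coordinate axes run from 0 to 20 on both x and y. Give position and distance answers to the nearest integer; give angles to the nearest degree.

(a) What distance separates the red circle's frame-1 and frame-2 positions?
3

The red circle moved from (9, 2) to (10, 5), a distance of √(1² + 3²) ≈ 3.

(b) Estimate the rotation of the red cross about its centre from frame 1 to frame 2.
16° clockwise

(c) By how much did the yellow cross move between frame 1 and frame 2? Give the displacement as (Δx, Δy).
(-1, -1)

The yellow cross was at (7, 17) in frame 1 and (6, 16) in frame 2.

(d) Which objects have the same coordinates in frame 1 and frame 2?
the orange cross, the red cross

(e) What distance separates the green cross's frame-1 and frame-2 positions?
5

The green cross moved from (14, 12) to (9, 14), a distance of √(5² + 2²) ≈ 5.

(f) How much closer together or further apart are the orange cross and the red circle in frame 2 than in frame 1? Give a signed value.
-3

Distance in frame 1: 7. Distance in frame 2: 4.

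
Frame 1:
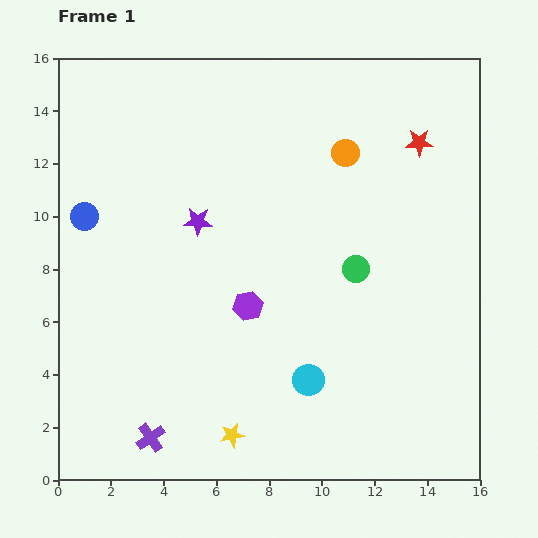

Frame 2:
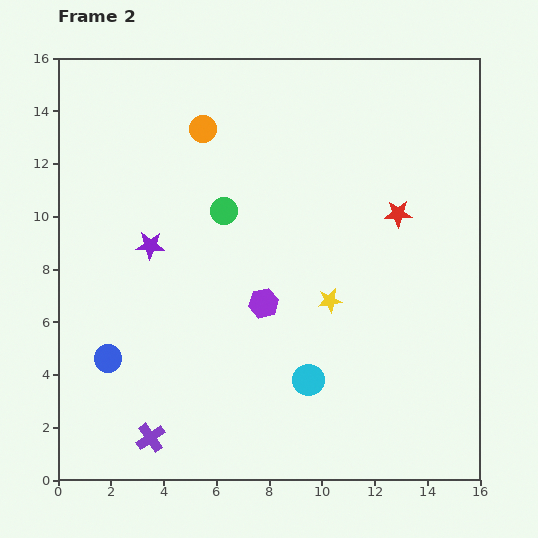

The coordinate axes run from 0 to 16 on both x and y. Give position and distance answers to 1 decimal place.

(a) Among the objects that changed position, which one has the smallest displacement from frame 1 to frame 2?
the purple hexagon

(moved 0.6)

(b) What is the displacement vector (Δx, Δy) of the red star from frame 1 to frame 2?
(-0.8, -2.7)

The red star was at (13.7, 12.8) in frame 1 and (12.9, 10.1) in frame 2.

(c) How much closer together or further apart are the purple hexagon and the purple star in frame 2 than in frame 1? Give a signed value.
+1.1

Distance in frame 1: 3.7. Distance in frame 2: 4.8.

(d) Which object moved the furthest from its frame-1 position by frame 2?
the yellow star

(moved 6.3; next 5.5)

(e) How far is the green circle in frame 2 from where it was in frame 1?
5.5

The green circle moved from (11.3, 8.0) to (6.3, 10.2), a distance of √(5.0² + 2.2²) ≈ 5.5.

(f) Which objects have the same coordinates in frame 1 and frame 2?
the cyan circle, the purple cross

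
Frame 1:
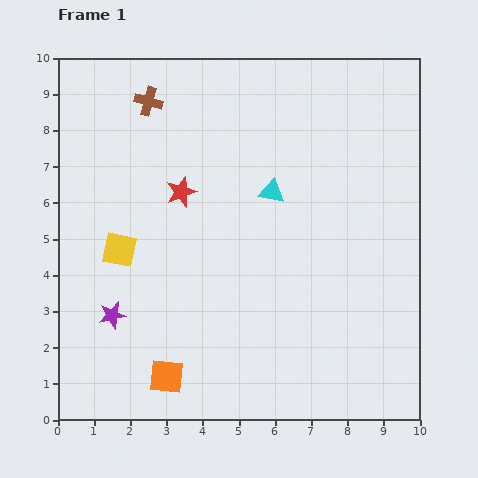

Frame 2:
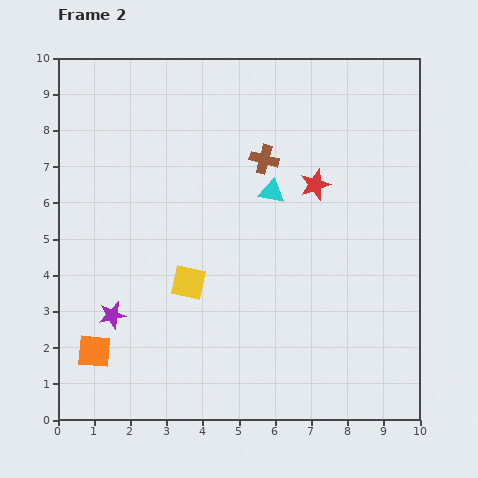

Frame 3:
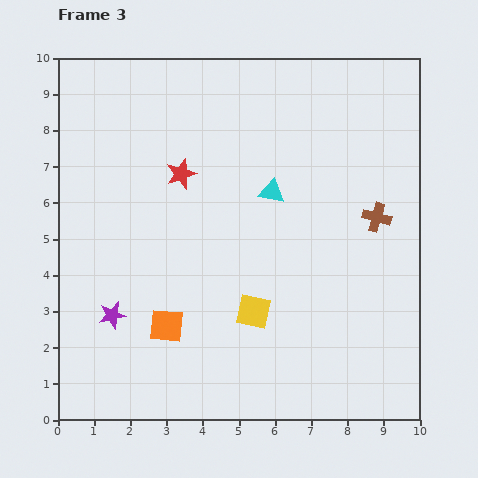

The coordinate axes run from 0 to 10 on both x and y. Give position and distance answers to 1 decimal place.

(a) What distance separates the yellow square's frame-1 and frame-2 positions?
2.1

The yellow square moved from (1.7, 4.7) to (3.6, 3.8), a distance of √(1.9² + 0.9²) ≈ 2.1.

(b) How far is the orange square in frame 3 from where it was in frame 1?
1.4

The orange square moved from (3.0, 1.2) to (3.0, 2.6), a distance of √(0.0² + 1.4²) ≈ 1.4.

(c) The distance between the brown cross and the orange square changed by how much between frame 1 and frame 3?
-1.1

Distance in frame 1: 7.6. Distance in frame 3: 6.5.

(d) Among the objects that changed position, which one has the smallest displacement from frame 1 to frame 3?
the red star

(moved 0.5)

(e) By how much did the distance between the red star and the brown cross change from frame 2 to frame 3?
+3.9

Distance in frame 2: 1.6. Distance in frame 3: 5.5.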